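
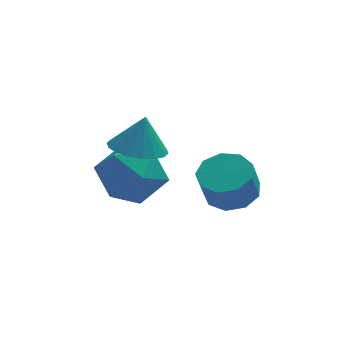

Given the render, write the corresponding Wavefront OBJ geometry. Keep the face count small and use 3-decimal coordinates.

v -0.351 2.176 -4.741
v 0.203 1.539 -3.846
v -1.983 2.341 -3.614
v -1.429 1.704 -2.719
v -1.043 2.839 -2.996
v -0.034 2.737 -3.693
v -1.746 1.143 -3.767
v -0.737 1.041 -4.464
v -0.659 0.901 -3.244
v -0.225 1.949 -2.768
v -1.555 1.931 -4.692
v -1.121 2.979 -4.216
v -0.864 0.466 -1.618
v -0.185 1.021 -1.858
v -0.596 0.654 -0.422
v -0.5 1.273 -1.827
v -0.888 1.366 -1.754
v -1.271 1.28 -1.654
v -1.573 1.032 -1.547
v -1.735 0.673 -1.454
v -1.725 0.273 -1.394
v -1.544 -0.089 -1.378
v -1.229 -0.341 -1.409
v -0.841 -0.433 -1.482
v -0.458 -0.347 -1.582
v -0.156 -0.1 -1.688
v 0.006 0.259 -1.781
v -0.004 0.659 -1.842
v 1.701 -0.785 -2.854
v 2.404 -1.262 -2.824
v 2.121 -1.613 -1.777
v 1.419 -1.135 -1.806
v 2.516 -0.731 -2.616
v 2.233 -1.082 -1.568
v 2.246 -0.225 -2.519
v 1.964 -0.576 -1.472
v 1.722 0.019 -2.579
v 1.439 -0.331 -1.531
v 1.188 -0.113 -2.767
v 0.905 -0.463 -1.72
v 0.894 -0.559 -2.996
v 0.612 -0.91 -1.949
v 0.978 -1.111 -3.158
v 0.695 -1.462 -2.111
v 1.4 -1.51 -3.178
v 1.118 -1.861 -2.131
v 1.964 -1.57 -3.046
v 1.681 -1.921 -1.999
f 1 12 6
f 1 6 2
f 1 2 8
f 1 8 11
f 1 11 12
f 2 6 10
f 6 12 5
f 12 11 3
f 11 8 7
f 8 2 9
f 4 10 5
f 4 5 3
f 4 3 7
f 4 7 9
f 4 9 10
f 5 10 6
f 3 5 12
f 7 3 11
f 9 7 8
f 10 9 2
f 14 13 16
f 14 16 15
f 16 13 17
f 16 17 15
f 17 13 18
f 17 18 15
f 18 13 19
f 18 19 15
f 19 13 20
f 19 20 15
f 20 13 21
f 20 21 15
f 21 13 22
f 21 22 15
f 22 13 23
f 22 23 15
f 23 13 24
f 23 24 15
f 24 13 25
f 24 25 15
f 25 13 26
f 25 26 15
f 26 13 27
f 26 27 15
f 27 13 28
f 27 28 15
f 28 13 14
f 28 14 15
f 30 29 33
f 30 33 31
f 31 33 34
f 31 34 32
f 33 29 35
f 33 35 34
f 34 35 36
f 34 36 32
f 35 29 37
f 35 37 36
f 36 37 38
f 36 38 32
f 37 29 39
f 37 39 38
f 38 39 40
f 38 40 32
f 39 29 41
f 39 41 40
f 40 41 42
f 40 42 32
f 41 29 43
f 41 43 42
f 42 43 44
f 42 44 32
f 43 29 45
f 43 45 44
f 44 45 46
f 44 46 32
f 45 29 47
f 45 47 46
f 46 47 48
f 46 48 32
f 47 29 30
f 47 30 48
f 48 30 31
f 48 31 32



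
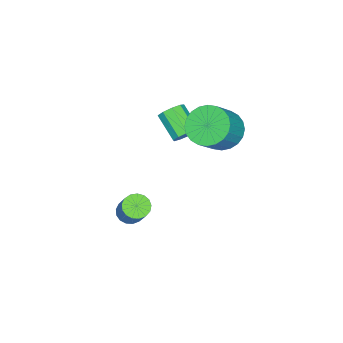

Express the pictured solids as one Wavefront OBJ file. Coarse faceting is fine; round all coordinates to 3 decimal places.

v -2.714 -1.236 1.894
v -2.433 -1.038 2.361
v -2.944 -1.985 3.072
v -3.226 -2.184 2.606
v -2.789 -0.866 2.334
v -3.3 -1.813 3.045
v -3.111 -0.867 2.102
v -3.622 -1.814 2.813
v -3.247 -1.041 1.772
v -3.758 -1.988 2.483
v -3.134 -1.307 1.5
v -3.645 -2.254 2.211
v -2.824 -1.539 1.412
v -3.336 -2.486 2.123
v -2.464 -1.63 1.55
v -2.975 -2.577 2.261
v -2.22 -1.537 1.849
v -2.732 -2.484 2.56
v -2.208 -1.303 2.17
v -2.719 -2.25 2.881
v -3.381 -0.04 2.189
v -2.795 -0.428 1.58
v -1.772 -0.549 2.643
v -2.359 -0.16 3.251
v -2.714 -0.077 1.542
v -1.691 -0.197 2.605
v -2.734 0.281 1.602
v -1.712 0.16 2.665
v -2.853 0.589 1.752
v -1.831 0.469 2.815
v -3.053 0.802 1.968
v -2.03 0.681 3.031
v -3.302 0.886 2.217
v -2.28 0.766 3.28
v -3.564 0.83 2.463
v -2.541 0.709 3.526
v -3.797 0.641 2.666
v -2.775 0.521 3.729
v -3.968 0.349 2.797
v -2.945 0.228 3.86
v -4.049 -0.003 2.835
v -3.026 -0.123 3.898
v -4.028 -0.36 2.775
v -3.006 -0.481 3.838
v -3.909 -0.669 2.625
v -2.887 -0.789 3.688
v -3.71 -0.881 2.409
v -2.687 -1.002 3.472
v -3.46 -0.966 2.16
v -2.438 -1.086 3.223
v -3.199 -0.909 1.914
v -2.176 -1.03 2.977
v -2.965 -0.721 1.711
v -1.943 -0.841 2.774
v -0.951 -2.76 -2.162
v -0.619 -2.458 -2.513
v 0.284 -1.658 -0.968
v -0.049 -1.96 -0.618
v -0.834 -2.296 -2.471
v 0.069 -1.496 -0.927
v -1.077 -2.24 -2.359
v -0.174 -1.44 -0.814
v -1.29 -2.303 -2.201
v -0.387 -1.503 -0.656
v -1.426 -2.471 -2.035
v -0.523 -1.671 -0.49
v -1.453 -2.705 -1.897
v -0.55 -1.905 -0.353
v -1.365 -2.952 -1.821
v -0.462 -2.152 -0.276
v -1.183 -3.155 -1.823
v -0.28 -2.355 -0.278
v -0.947 -3.267 -1.902
v -0.044 -2.467 -0.357
v -0.713 -3.263 -2.041
v 0.19 -2.463 -0.497
v -0.533 -3.144 -2.208
v 0.37 -2.344 -0.663
v -0.449 -2.937 -2.365
v 0.454 -2.137 -0.82
v -0.48 -2.689 -2.475
v 0.423 -1.889 -0.93
f 2 1 5
f 2 5 3
f 3 5 6
f 3 6 4
f 5 1 7
f 5 7 6
f 6 7 8
f 6 8 4
f 7 1 9
f 7 9 8
f 8 9 10
f 8 10 4
f 9 1 11
f 9 11 10
f 10 11 12
f 10 12 4
f 11 1 13
f 11 13 12
f 12 13 14
f 12 14 4
f 13 1 15
f 13 15 14
f 14 15 16
f 14 16 4
f 15 1 17
f 15 17 16
f 16 17 18
f 16 18 4
f 17 1 19
f 17 19 18
f 18 19 20
f 18 20 4
f 19 1 2
f 19 2 20
f 20 2 3
f 20 3 4
f 22 21 25
f 22 25 23
f 23 25 26
f 23 26 24
f 25 21 27
f 25 27 26
f 26 27 28
f 26 28 24
f 27 21 29
f 27 29 28
f 28 29 30
f 28 30 24
f 29 21 31
f 29 31 30
f 30 31 32
f 30 32 24
f 31 21 33
f 31 33 32
f 32 33 34
f 32 34 24
f 33 21 35
f 33 35 34
f 34 35 36
f 34 36 24
f 35 21 37
f 35 37 36
f 36 37 38
f 36 38 24
f 37 21 39
f 37 39 38
f 38 39 40
f 38 40 24
f 39 21 41
f 39 41 40
f 40 41 42
f 40 42 24
f 41 21 43
f 41 43 42
f 42 43 44
f 42 44 24
f 43 21 45
f 43 45 44
f 44 45 46
f 44 46 24
f 45 21 47
f 45 47 46
f 46 47 48
f 46 48 24
f 47 21 49
f 47 49 48
f 48 49 50
f 48 50 24
f 49 21 51
f 49 51 50
f 50 51 52
f 50 52 24
f 51 21 53
f 51 53 52
f 52 53 54
f 52 54 24
f 53 21 22
f 53 22 54
f 54 22 23
f 54 23 24
f 56 55 59
f 56 59 57
f 57 59 60
f 57 60 58
f 59 55 61
f 59 61 60
f 60 61 62
f 60 62 58
f 61 55 63
f 61 63 62
f 62 63 64
f 62 64 58
f 63 55 65
f 63 65 64
f 64 65 66
f 64 66 58
f 65 55 67
f 65 67 66
f 66 67 68
f 66 68 58
f 67 55 69
f 67 69 68
f 68 69 70
f 68 70 58
f 69 55 71
f 69 71 70
f 70 71 72
f 70 72 58
f 71 55 73
f 71 73 72
f 72 73 74
f 72 74 58
f 73 55 75
f 73 75 74
f 74 75 76
f 74 76 58
f 75 55 77
f 75 77 76
f 76 77 78
f 76 78 58
f 77 55 79
f 77 79 78
f 78 79 80
f 78 80 58
f 79 55 81
f 79 81 80
f 80 81 82
f 80 82 58
f 81 55 56
f 81 56 82
f 82 56 57
f 82 57 58



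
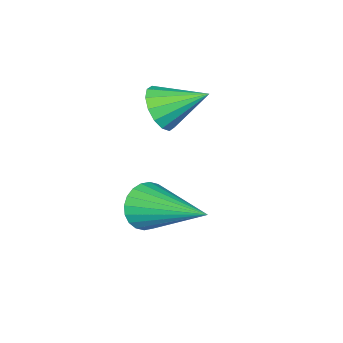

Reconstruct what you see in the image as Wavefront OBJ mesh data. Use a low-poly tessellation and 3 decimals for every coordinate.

v 3.858 -2.8 -3.539
v 4.178 -2.57 -4.117
v 3.882 -0.78 -2.721
v 3.915 -2.54 -4.186
v 3.644 -2.549 -4.156
v 3.405 -2.596 -4.032
v 3.235 -2.674 -3.832
v 3.161 -2.772 -3.589
v 3.192 -2.874 -3.337
v 3.324 -2.965 -3.116
v 3.538 -3.031 -2.96
v 3.801 -3.061 -2.892
v 4.072 -3.052 -2.922
v 4.311 -3.005 -3.046
v 4.481 -2.927 -3.245
v 4.556 -2.829 -3.488
v 4.525 -2.727 -3.74
v 4.392 -2.636 -3.961
v 1.929 -4.287 -1.718
v 2.535 -4.109 -1.372
v 1.251 -3.293 -1.042
v 2.535 -3.899 -1.68
v 2.372 -3.793 -1.998
v 2.091 -3.819 -2.242
v 1.767 -3.971 -2.345
v 1.486 -4.207 -2.28
v 1.323 -4.464 -2.065
v 1.323 -4.674 -1.757
v 1.486 -4.78 -1.439
v 1.767 -4.754 -1.195
v 2.091 -4.603 -1.092
v 2.372 -4.367 -1.157
f 2 1 4
f 2 4 3
f 4 1 5
f 4 5 3
f 5 1 6
f 5 6 3
f 6 1 7
f 6 7 3
f 7 1 8
f 7 8 3
f 8 1 9
f 8 9 3
f 9 1 10
f 9 10 3
f 10 1 11
f 10 11 3
f 11 1 12
f 11 12 3
f 12 1 13
f 12 13 3
f 13 1 14
f 13 14 3
f 14 1 15
f 14 15 3
f 15 1 16
f 15 16 3
f 16 1 17
f 16 17 3
f 17 1 18
f 17 18 3
f 18 1 2
f 18 2 3
f 20 19 22
f 20 22 21
f 22 19 23
f 22 23 21
f 23 19 24
f 23 24 21
f 24 19 25
f 24 25 21
f 25 19 26
f 25 26 21
f 26 19 27
f 26 27 21
f 27 19 28
f 27 28 21
f 28 19 29
f 28 29 21
f 29 19 30
f 29 30 21
f 30 19 31
f 30 31 21
f 31 19 32
f 31 32 21
f 32 19 20
f 32 20 21



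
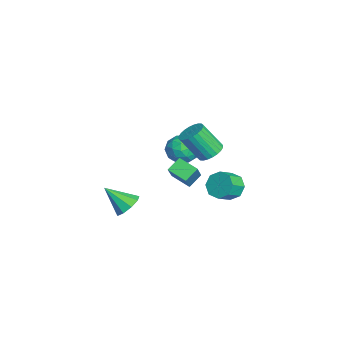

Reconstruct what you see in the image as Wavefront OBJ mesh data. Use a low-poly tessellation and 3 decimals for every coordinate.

v -3.845 2.017 -0.129
v -2.887 1.611 -0.167
v -4.393 0.649 0.687
v -3.435 0.243 0.649
v -3.626 1.073 1.248
v -3.287 1.918 0.744
v -3.993 0.342 -0.224
v -3.654 1.187 -0.728
v -2.979 0.576 -0.225
v -2.752 1.027 0.685
v -4.528 1.233 -0.165
v -4.301 1.684 0.745
v -3.318 1.934 -0.22
v -3.962 0.326 0.74
v -4.074 0.814 1.092
v -3.511 0.575 1.07
v -3.553 2.115 0.316
v -2.99 1.876 0.294
v -3.424 1.56 1.125
v -4.29 0.384 0.226
v -3.727 0.145 0.204
v -3.769 1.685 -0.55
v -3.206 1.446 -0.572
v -3.856 0.7 -0.605
v -2.809 1.087 -0.276
v -3.131 0.283 0.204
v -3.459 0.341 -0.31
v -3.26 0.838 -0.606
v -2.675 1.352 0.259
v -2.997 0.548 0.738
v -3.109 1.036 1.09
v -2.91 1.533 0.794
v -2.729 0.744 0.224
v -4.283 1.712 -0.218
v -4.605 0.908 0.261
v -4.37 0.727 -0.274
v -4.171 1.224 -0.57
v -4.149 1.977 0.316
v -4.471 1.173 0.796
v -4.02 1.422 1.126
v -3.821 1.919 0.83
v -4.551 1.516 0.296
v 0.61 2.477 2.808
v 1.258 2.062 2.589
v 1.098 1.008 4.113
v 0.45 1.423 4.332
v 1.387 2.289 2.76
v 1.226 1.235 4.284
v 1.397 2.545 2.938
v 1.236 1.492 4.462
v 1.287 2.791 3.096
v 1.127 1.737 4.621
v 1.075 2.989 3.211
v 0.914 1.935 4.735
v 0.791 3.109 3.264
v 0.631 2.055 4.788
v 0.48 3.133 3.247
v 0.32 2.079 4.772
v 0.189 3.056 3.164
v 0.029 2.003 4.688
v -0.038 2.892 3.027
v -0.198 1.838 4.551
v -0.166 2.665 2.856
v -0.327 1.611 4.38
v -0.176 2.408 2.678
v -0.337 1.355 4.202
v -0.067 2.163 2.519
v -0.227 1.109 4.044
v 0.146 1.965 2.405
v -0.015 0.911 3.929
v 0.429 1.845 2.352
v 0.269 0.791 3.876
v 0.74 1.821 2.368
v 0.58 0.767 3.893
v 1.031 1.897 2.452
v 0.871 0.844 3.976
v -2.649 -1.959 -3.744
v -1.764 -2.208 -3.719
v -3.051 -3.261 -2.476
v -1.873 -1.759 -3.292
v -2.346 -1.403 -3.076
v -2.96 -1.308 -3.173
v -3.429 -1.517 -3.537
v -3.533 -1.934 -3.997
v -3.224 -2.362 -4.339
v -2.645 -2.602 -4.402
v -2.069 -2.541 -4.157
v 0.677 1.354 0.104
v 0.006 0.422 0.545
v 0.174 1.992 0.686
v -0.497 1.06 1.128
v 1.917 1.1 1.452
v 1.246 0.168 1.894
v 1.414 1.738 2.035
v 0.743 0.806 2.476
v -4.296 3.935 -3.396
v -3.543 4.407 -3.701
v -2.83 3.676 -3.07
v -3.584 3.205 -2.764
v -3.807 4.677 -3.089
v -3.095 3.947 -2.458
v -4.358 4.513 -2.657
v -3.646 3.783 -2.026
v -4.873 4.01 -2.657
v -4.16 3.28 -2.026
v -5.05 3.464 -3.09
v -4.337 2.733 -2.459
v -4.785 3.193 -3.702
v -4.073 2.463 -3.071
v -4.234 3.357 -4.134
v -3.522 2.627 -3.503
v -3.72 3.86 -4.134
v -3.007 3.13 -3.503
f 1 38 17
f 38 12 41
f 17 41 6
f 38 41 17
f 1 17 13
f 17 6 18
f 13 18 2
f 17 18 13
f 1 13 22
f 13 2 23
f 22 23 8
f 13 23 22
f 1 22 34
f 22 8 37
f 34 37 11
f 22 37 34
f 1 34 38
f 34 11 42
f 38 42 12
f 34 42 38
f 2 18 29
f 18 6 32
f 29 32 10
f 18 32 29
f 6 41 19
f 41 12 40
f 19 40 5
f 41 40 19
f 12 42 39
f 42 11 35
f 39 35 3
f 42 35 39
f 11 37 36
f 37 8 24
f 36 24 7
f 37 24 36
f 8 23 28
f 23 2 25
f 28 25 9
f 23 25 28
f 4 30 16
f 30 10 31
f 16 31 5
f 30 31 16
f 4 16 14
f 16 5 15
f 14 15 3
f 16 15 14
f 4 14 21
f 14 3 20
f 21 20 7
f 14 20 21
f 4 21 26
f 21 7 27
f 26 27 9
f 21 27 26
f 4 26 30
f 26 9 33
f 30 33 10
f 26 33 30
f 5 31 19
f 31 10 32
f 19 32 6
f 31 32 19
f 3 15 39
f 15 5 40
f 39 40 12
f 15 40 39
f 7 20 36
f 20 3 35
f 36 35 11
f 20 35 36
f 9 27 28
f 27 7 24
f 28 24 8
f 27 24 28
f 10 33 29
f 33 9 25
f 29 25 2
f 33 25 29
f 44 43 47
f 44 47 45
f 45 47 48
f 45 48 46
f 47 43 49
f 47 49 48
f 48 49 50
f 48 50 46
f 49 43 51
f 49 51 50
f 50 51 52
f 50 52 46
f 51 43 53
f 51 53 52
f 52 53 54
f 52 54 46
f 53 43 55
f 53 55 54
f 54 55 56
f 54 56 46
f 55 43 57
f 55 57 56
f 56 57 58
f 56 58 46
f 57 43 59
f 57 59 58
f 58 59 60
f 58 60 46
f 59 43 61
f 59 61 60
f 60 61 62
f 60 62 46
f 61 43 63
f 61 63 62
f 62 63 64
f 62 64 46
f 63 43 65
f 63 65 64
f 64 65 66
f 64 66 46
f 65 43 67
f 65 67 66
f 66 67 68
f 66 68 46
f 67 43 69
f 67 69 68
f 68 69 70
f 68 70 46
f 69 43 71
f 69 71 70
f 70 71 72
f 70 72 46
f 71 43 73
f 71 73 72
f 72 73 74
f 72 74 46
f 73 43 75
f 73 75 74
f 74 75 76
f 74 76 46
f 75 43 44
f 75 44 76
f 76 44 45
f 76 45 46
f 78 77 80
f 78 80 79
f 80 77 81
f 80 81 79
f 81 77 82
f 81 82 79
f 82 77 83
f 82 83 79
f 83 77 84
f 83 84 79
f 84 77 85
f 84 85 79
f 85 77 86
f 85 86 79
f 86 77 87
f 86 87 79
f 87 77 78
f 87 78 79
f 89 91 88
f 92 89 88
f 88 91 90
f 90 92 88
f 89 95 91
f 93 89 92
f 93 95 89
f 91 95 90
f 94 92 90
f 90 95 94
f 94 93 92
f 95 93 94
f 97 96 100
f 97 100 98
f 98 100 101
f 98 101 99
f 100 96 102
f 100 102 101
f 101 102 103
f 101 103 99
f 102 96 104
f 102 104 103
f 103 104 105
f 103 105 99
f 104 96 106
f 104 106 105
f 105 106 107
f 105 107 99
f 106 96 108
f 106 108 107
f 107 108 109
f 107 109 99
f 108 96 110
f 108 110 109
f 109 110 111
f 109 111 99
f 110 96 112
f 110 112 111
f 111 112 113
f 111 113 99
f 112 96 97
f 112 97 113
f 113 97 98
f 113 98 99



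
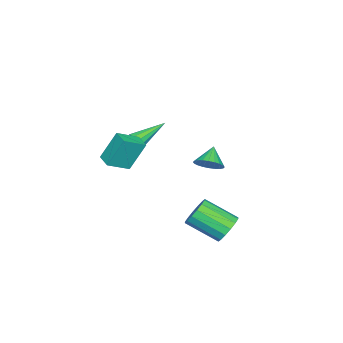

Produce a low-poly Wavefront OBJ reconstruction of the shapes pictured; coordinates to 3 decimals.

v 3.226 4.855 -1.728
v 3.904 5.27 -1.172
v 4.131 3.399 -0.055
v 3.454 2.985 -0.612
v 3.47 5.358 -0.935
v 3.697 3.488 0.181
v 2.971 5.312 -0.911
v 3.198 3.441 0.205
v 2.54 5.143 -1.106
v 2.767 3.273 0.01
v 2.293 4.897 -1.468
v 2.52 3.027 -0.351
v 2.296 4.64 -1.899
v 2.523 2.77 -0.783
v 2.549 4.441 -2.285
v 2.776 2.57 -1.168
v 2.983 4.352 -2.521
v 3.21 2.482 -1.405
v 3.482 4.399 -2.545
v 3.709 2.528 -1.429
v 3.913 4.567 -2.35
v 4.14 2.697 -1.234
v 4.16 4.813 -1.989
v 4.387 2.943 -0.872
v 4.157 5.07 -1.557
v 4.384 3.2 -0.441
v -1.289 -2.744 1.044
v -0.924 -2.772 1.569
v -2.711 -1.556 2.096
v -0.814 -2.455 1.36
v -0.885 -2.248 1.031
v -1.11 -2.231 0.706
v -1.404 -2.409 0.511
v -1.654 -2.716 0.519
v -1.765 -3.033 0.728
v -1.694 -3.24 1.058
v -1.468 -3.257 1.382
v -1.174 -3.078 1.578
v 3.816 3.928 3.455
v 4.245 4.438 3.982
v 2.884 3.812 4.325
v 4.062 4.657 3.815
v 3.841 4.766 3.592
v 3.616 4.747 3.349
v 3.421 4.603 3.122
v 3.287 4.357 2.946
v 3.233 4.045 2.847
v 3.268 3.715 2.841
v 3.386 3.418 2.928
v 3.57 3.198 3.095
v 3.791 3.089 3.317
v 4.016 3.108 3.56
v 4.21 3.252 3.787
v 4.344 3.499 3.964
v 4.398 3.811 4.063
v 4.363 4.14 4.069
v 0.938 -3.928 0.637
v 0.379 -3.146 2.482
v -0.161 -3.069 -0.06
v -0.721 -2.287 1.784
v 1.621 -3.153 0.516
v 1.061 -2.371 2.36
v 0.521 -2.294 -0.182
v -0.038 -1.512 1.663
f 2 1 5
f 2 5 3
f 3 5 6
f 3 6 4
f 5 1 7
f 5 7 6
f 6 7 8
f 6 8 4
f 7 1 9
f 7 9 8
f 8 9 10
f 8 10 4
f 9 1 11
f 9 11 10
f 10 11 12
f 10 12 4
f 11 1 13
f 11 13 12
f 12 13 14
f 12 14 4
f 13 1 15
f 13 15 14
f 14 15 16
f 14 16 4
f 15 1 17
f 15 17 16
f 16 17 18
f 16 18 4
f 17 1 19
f 17 19 18
f 18 19 20
f 18 20 4
f 19 1 21
f 19 21 20
f 20 21 22
f 20 22 4
f 21 1 23
f 21 23 22
f 22 23 24
f 22 24 4
f 23 1 25
f 23 25 24
f 24 25 26
f 24 26 4
f 25 1 2
f 25 2 26
f 26 2 3
f 26 3 4
f 28 27 30
f 28 30 29
f 30 27 31
f 30 31 29
f 31 27 32
f 31 32 29
f 32 27 33
f 32 33 29
f 33 27 34
f 33 34 29
f 34 27 35
f 34 35 29
f 35 27 36
f 35 36 29
f 36 27 37
f 36 37 29
f 37 27 38
f 37 38 29
f 38 27 28
f 38 28 29
f 40 39 42
f 40 42 41
f 42 39 43
f 42 43 41
f 43 39 44
f 43 44 41
f 44 39 45
f 44 45 41
f 45 39 46
f 45 46 41
f 46 39 47
f 46 47 41
f 47 39 48
f 47 48 41
f 48 39 49
f 48 49 41
f 49 39 50
f 49 50 41
f 50 39 51
f 50 51 41
f 51 39 52
f 51 52 41
f 52 39 53
f 52 53 41
f 53 39 54
f 53 54 41
f 54 39 55
f 54 55 41
f 55 39 56
f 55 56 41
f 56 39 40
f 56 40 41
f 58 60 57
f 61 58 57
f 57 60 59
f 59 61 57
f 58 64 60
f 62 58 61
f 62 64 58
f 60 64 59
f 63 61 59
f 59 64 63
f 63 62 61
f 64 62 63



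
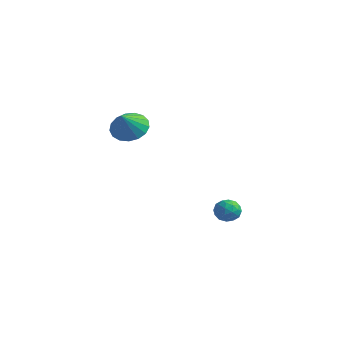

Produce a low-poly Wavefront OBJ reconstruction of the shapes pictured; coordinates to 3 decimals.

v 1.368 1.96 -2.086
v 1.933 2.38 -2.061
v 1.767 1.48 -3.039
v 2.332 1.9 -3.014
v 2.249 1.392 -2.533
v 2.002 1.689 -1.944
v 1.698 2.171 -3.156
v 1.451 2.468 -2.567
v 2.137 2.511 -2.722
v 2.477 2.029 -2.337
v 1.223 1.831 -2.763
v 1.563 1.349 -2.378
v 1.615 2.212 -1.989
v 2.085 1.648 -3.111
v 2.036 1.349 -2.828
v 2.368 1.596 -2.813
v 1.656 1.806 -1.921
v 1.988 2.053 -1.906
v 2.174 1.472 -2.184
v 1.712 1.807 -3.194
v 2.044 2.054 -3.179
v 1.332 2.264 -2.287
v 1.664 2.511 -2.272
v 1.526 2.388 -2.916
v 2.067 2.536 -2.363
v 2.302 2.254 -2.924
v 1.929 2.413 -3.007
v 1.784 2.587 -2.661
v 2.268 2.253 -2.137
v 2.502 1.97 -2.698
v 2.453 1.672 -2.415
v 2.308 1.846 -2.068
v 2.387 2.329 -2.526
v 1.198 1.89 -2.402
v 1.432 1.607 -2.963
v 1.392 2.014 -3.032
v 1.247 2.188 -2.685
v 1.398 1.606 -2.176
v 1.633 1.324 -2.737
v 1.916 1.273 -2.439
v 1.771 1.447 -2.093
v 1.313 1.531 -2.574
v 0.504 -2.822 3.457
v 1.277 -2.949 2.956
v 0.996 -3.718 4.443
v 1.377 -2.605 3.22
v 1.276 -2.31 3.538
v 0.999 -2.132 3.837
v 0.608 -2.113 4.05
v 0.194 -2.256 4.126
v -0.15 -2.529 4.05
v -0.343 -2.869 3.837
v -0.343 -3.198 3.538
v -0.148 -3.441 3.22
v 0.196 -3.543 2.956
v 0.61 -3.479 2.807
v 1.001 -3.265 2.807
f 1 38 17
f 38 12 41
f 17 41 6
f 38 41 17
f 1 17 13
f 17 6 18
f 13 18 2
f 17 18 13
f 1 13 22
f 13 2 23
f 22 23 8
f 13 23 22
f 1 22 34
f 22 8 37
f 34 37 11
f 22 37 34
f 1 34 38
f 34 11 42
f 38 42 12
f 34 42 38
f 2 18 29
f 18 6 32
f 29 32 10
f 18 32 29
f 6 41 19
f 41 12 40
f 19 40 5
f 41 40 19
f 12 42 39
f 42 11 35
f 39 35 3
f 42 35 39
f 11 37 36
f 37 8 24
f 36 24 7
f 37 24 36
f 8 23 28
f 23 2 25
f 28 25 9
f 23 25 28
f 4 30 16
f 30 10 31
f 16 31 5
f 30 31 16
f 4 16 14
f 16 5 15
f 14 15 3
f 16 15 14
f 4 14 21
f 14 3 20
f 21 20 7
f 14 20 21
f 4 21 26
f 21 7 27
f 26 27 9
f 21 27 26
f 4 26 30
f 26 9 33
f 30 33 10
f 26 33 30
f 5 31 19
f 31 10 32
f 19 32 6
f 31 32 19
f 3 15 39
f 15 5 40
f 39 40 12
f 15 40 39
f 7 20 36
f 20 3 35
f 36 35 11
f 20 35 36
f 9 27 28
f 27 7 24
f 28 24 8
f 27 24 28
f 10 33 29
f 33 9 25
f 29 25 2
f 33 25 29
f 44 43 46
f 44 46 45
f 46 43 47
f 46 47 45
f 47 43 48
f 47 48 45
f 48 43 49
f 48 49 45
f 49 43 50
f 49 50 45
f 50 43 51
f 50 51 45
f 51 43 52
f 51 52 45
f 52 43 53
f 52 53 45
f 53 43 54
f 53 54 45
f 54 43 55
f 54 55 45
f 55 43 56
f 55 56 45
f 56 43 57
f 56 57 45
f 57 43 44
f 57 44 45



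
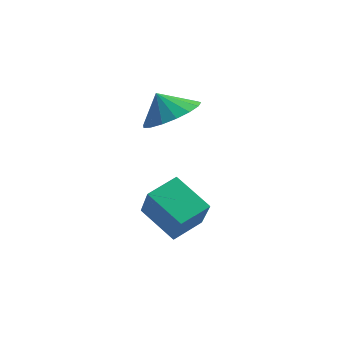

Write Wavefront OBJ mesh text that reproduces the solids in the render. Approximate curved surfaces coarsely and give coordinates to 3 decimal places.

v -2.558 -1.928 0.414
v -2.025 -1.207 0.9
v -2.942 -2.232 1.286
v -2.447 -0.987 0.791
v -2.895 -0.982 0.595
v -3.265 -1.195 0.358
v -3.473 -1.575 0.134
v -3.471 -2.036 -0.026
v -3.261 -2.473 -0.086
v -2.889 -2.784 -0.03
v -2.441 -2.9 0.127
v -2.02 -2.792 0.35
v -1.723 -2.487 0.587
v -1.616 -2.054 0.785
v -1.725 -1.592 0.898
v -1.643 -3.987 -2.813
v -0.512 -4.709 -1.599
v -1.504 -2.98 -2.344
v -0.373 -3.701 -1.129
v -0.487 -3.719 -3.731
v 0.644 -4.44 -2.516
v -0.348 -2.711 -3.261
v 0.783 -3.433 -2.047
f 2 1 4
f 2 4 3
f 4 1 5
f 4 5 3
f 5 1 6
f 5 6 3
f 6 1 7
f 6 7 3
f 7 1 8
f 7 8 3
f 8 1 9
f 8 9 3
f 9 1 10
f 9 10 3
f 10 1 11
f 10 11 3
f 11 1 12
f 11 12 3
f 12 1 13
f 12 13 3
f 13 1 14
f 13 14 3
f 14 1 15
f 14 15 3
f 15 1 2
f 15 2 3
f 17 19 16
f 20 17 16
f 16 19 18
f 18 20 16
f 17 23 19
f 21 17 20
f 21 23 17
f 19 23 18
f 22 20 18
f 18 23 22
f 22 21 20
f 23 21 22



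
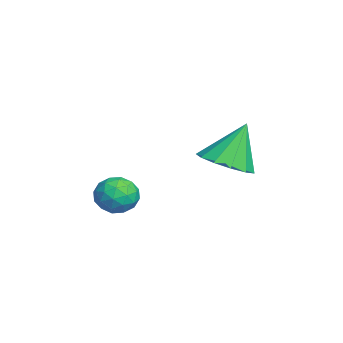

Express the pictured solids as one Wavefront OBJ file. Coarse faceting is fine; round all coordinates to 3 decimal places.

v 1.295 -2.42 0.925
v 1.775 -2.891 0.917
v 0.545 -3.189 1.103
v 1.025 -3.66 1.095
v 0.995 -3.219 1.602
v 1.459 -2.743 1.492
v 0.861 -3.337 0.528
v 1.325 -2.861 0.418
v 1.508 -3.457 0.672
v 1.59 -3.384 1.335
v 0.73 -2.696 0.685
v 0.812 -2.623 1.348
v 1.601 -2.588 0.906
v 0.719 -3.492 1.114
v 0.701 -3.233 1.413
v 0.984 -3.509 1.408
v 1.415 -2.501 1.244
v 1.697 -2.778 1.239
v 1.239 -2.971 1.641
v 0.623 -3.302 0.781
v 0.905 -3.579 0.776
v 1.336 -2.571 0.612
v 1.619 -2.847 0.607
v 1.081 -3.109 0.379
v 1.726 -3.198 0.756
v 1.285 -3.65 0.861
v 1.189 -3.46 0.528
v 1.461 -3.18 0.463
v 1.775 -3.155 1.147
v 1.334 -3.607 1.251
v 1.316 -3.347 1.549
v 1.588 -3.068 1.485
v 1.617 -3.488 1.002
v 0.986 -2.473 0.769
v 0.545 -2.925 0.873
v 0.732 -3.012 0.535
v 1.004 -2.733 0.471
v 1.035 -2.43 1.159
v 0.594 -2.882 1.264
v 0.859 -2.9 1.557
v 1.131 -2.62 1.492
v 0.703 -2.592 1.018
v -1.634 0.192 0.919
v -0.865 0.695 0.874
v -1.966 0.828 2.361
v -1.24 0.982 0.661
v -1.741 1.019 0.53
v -2.207 0.793 0.523
v -2.492 0.376 0.641
v -2.504 -0.099 0.848
v -2.241 -0.482 1.077
v -1.784 -0.651 1.256
v -1.281 -0.552 1.329
v -0.889 -0.217 1.271
v -0.734 0.248 1.101
f 1 38 17
f 38 12 41
f 17 41 6
f 38 41 17
f 1 17 13
f 17 6 18
f 13 18 2
f 17 18 13
f 1 13 22
f 13 2 23
f 22 23 8
f 13 23 22
f 1 22 34
f 22 8 37
f 34 37 11
f 22 37 34
f 1 34 38
f 34 11 42
f 38 42 12
f 34 42 38
f 2 18 29
f 18 6 32
f 29 32 10
f 18 32 29
f 6 41 19
f 41 12 40
f 19 40 5
f 41 40 19
f 12 42 39
f 42 11 35
f 39 35 3
f 42 35 39
f 11 37 36
f 37 8 24
f 36 24 7
f 37 24 36
f 8 23 28
f 23 2 25
f 28 25 9
f 23 25 28
f 4 30 16
f 30 10 31
f 16 31 5
f 30 31 16
f 4 16 14
f 16 5 15
f 14 15 3
f 16 15 14
f 4 14 21
f 14 3 20
f 21 20 7
f 14 20 21
f 4 21 26
f 21 7 27
f 26 27 9
f 21 27 26
f 4 26 30
f 26 9 33
f 30 33 10
f 26 33 30
f 5 31 19
f 31 10 32
f 19 32 6
f 31 32 19
f 3 15 39
f 15 5 40
f 39 40 12
f 15 40 39
f 7 20 36
f 20 3 35
f 36 35 11
f 20 35 36
f 9 27 28
f 27 7 24
f 28 24 8
f 27 24 28
f 10 33 29
f 33 9 25
f 29 25 2
f 33 25 29
f 44 43 46
f 44 46 45
f 46 43 47
f 46 47 45
f 47 43 48
f 47 48 45
f 48 43 49
f 48 49 45
f 49 43 50
f 49 50 45
f 50 43 51
f 50 51 45
f 51 43 52
f 51 52 45
f 52 43 53
f 52 53 45
f 53 43 54
f 53 54 45
f 54 43 55
f 54 55 45
f 55 43 44
f 55 44 45



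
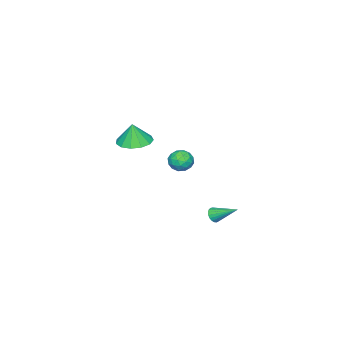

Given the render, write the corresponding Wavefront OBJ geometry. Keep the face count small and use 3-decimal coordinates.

v 3.215 1.444 2.859
v 3.744 2.257 2.835
v 3.345 1.396 4.081
v 3.224 2.413 2.896
v 2.701 2.262 2.946
v 2.341 1.851 2.968
v 2.259 1.311 2.955
v 2.48 0.813 2.912
v 2.935 0.515 2.852
v 3.478 0.513 2.794
v 3.938 0.806 2.757
v 4.169 1.301 2.752
v 4.096 1.842 2.781
v -1.49 3.187 -4.271
v -1.037 3.341 -4.447
v -1.65 4.573 -3.469
v -1.169 3.412 -4.597
v -1.356 3.445 -4.69
v -1.567 3.433 -4.711
v -1.764 3.378 -4.656
v -1.914 3.29 -4.535
v -1.991 3.184 -4.367
v -1.981 3.079 -4.184
v -1.886 2.993 -4.015
v -1.722 2.94 -3.891
v -1.519 2.929 -3.832
v -1.31 2.963 -3.849
v -1.133 3.036 -3.94
v -1.017 3.135 -4.087
v -0.983 3.243 -4.267
v -3.278 0.459 -2.255
v -2.89 -0.14 -2.564
v -3.61 -0.26 -1.276
v -3.222 -0.859 -1.585
v -2.833 -0.244 -1.31
v -2.628 0.201 -1.915
v -3.872 -0.601 -1.925
v -3.667 -0.156 -2.53
v -3.257 -0.795 -2.36
v -2.615 -0.575 -1.98
v -3.885 0.175 -1.86
v -3.243 0.395 -1.48
v -3.055 0.223 -2.495
v -3.445 -0.623 -1.345
v -3.217 -0.261 -1.183
v -2.988 -0.613 -1.365
v -2.901 0.423 -2.114
v -2.673 0.071 -2.295
v -2.639 0.01 -1.559
v -3.827 -0.471 -1.545
v -3.599 -0.823 -1.726
v -3.512 0.213 -2.475
v -3.283 -0.139 -2.657
v -3.861 -0.41 -2.281
v -3.042 -0.515 -2.557
v -3.238 -0.937 -1.982
v -3.62 -0.785 -2.181
v -3.499 -0.524 -2.537
v -2.665 -0.385 -2.334
v -2.86 -0.808 -1.758
v -2.631 -0.446 -1.597
v -2.511 -0.185 -1.952
v -2.881 -0.77 -2.214
v -3.64 0.408 -2.082
v -3.835 -0.015 -1.506
v -3.989 -0.215 -1.888
v -3.869 0.046 -2.243
v -3.262 0.537 -1.858
v -3.458 0.115 -1.283
v -3.001 0.124 -1.303
v -2.88 0.385 -1.659
v -3.619 0.37 -1.626
f 2 1 4
f 2 4 3
f 4 1 5
f 4 5 3
f 5 1 6
f 5 6 3
f 6 1 7
f 6 7 3
f 7 1 8
f 7 8 3
f 8 1 9
f 8 9 3
f 9 1 10
f 9 10 3
f 10 1 11
f 10 11 3
f 11 1 12
f 11 12 3
f 12 1 13
f 12 13 3
f 13 1 2
f 13 2 3
f 15 14 17
f 15 17 16
f 17 14 18
f 17 18 16
f 18 14 19
f 18 19 16
f 19 14 20
f 19 20 16
f 20 14 21
f 20 21 16
f 21 14 22
f 21 22 16
f 22 14 23
f 22 23 16
f 23 14 24
f 23 24 16
f 24 14 25
f 24 25 16
f 25 14 26
f 25 26 16
f 26 14 27
f 26 27 16
f 27 14 28
f 27 28 16
f 28 14 29
f 28 29 16
f 29 14 30
f 29 30 16
f 30 14 15
f 30 15 16
f 31 68 47
f 68 42 71
f 47 71 36
f 68 71 47
f 31 47 43
f 47 36 48
f 43 48 32
f 47 48 43
f 31 43 52
f 43 32 53
f 52 53 38
f 43 53 52
f 31 52 64
f 52 38 67
f 64 67 41
f 52 67 64
f 31 64 68
f 64 41 72
f 68 72 42
f 64 72 68
f 32 48 59
f 48 36 62
f 59 62 40
f 48 62 59
f 36 71 49
f 71 42 70
f 49 70 35
f 71 70 49
f 42 72 69
f 72 41 65
f 69 65 33
f 72 65 69
f 41 67 66
f 67 38 54
f 66 54 37
f 67 54 66
f 38 53 58
f 53 32 55
f 58 55 39
f 53 55 58
f 34 60 46
f 60 40 61
f 46 61 35
f 60 61 46
f 34 46 44
f 46 35 45
f 44 45 33
f 46 45 44
f 34 44 51
f 44 33 50
f 51 50 37
f 44 50 51
f 34 51 56
f 51 37 57
f 56 57 39
f 51 57 56
f 34 56 60
f 56 39 63
f 60 63 40
f 56 63 60
f 35 61 49
f 61 40 62
f 49 62 36
f 61 62 49
f 33 45 69
f 45 35 70
f 69 70 42
f 45 70 69
f 37 50 66
f 50 33 65
f 66 65 41
f 50 65 66
f 39 57 58
f 57 37 54
f 58 54 38
f 57 54 58
f 40 63 59
f 63 39 55
f 59 55 32
f 63 55 59



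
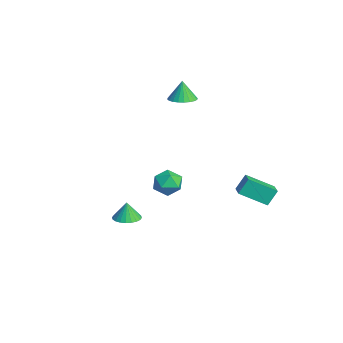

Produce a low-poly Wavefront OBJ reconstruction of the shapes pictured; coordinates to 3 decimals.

v 3.035 2.255 -0.368
v 2.901 2.852 0.547
v 3.538 3.744 -1.265
v 3.404 4.341 -0.351
v 4.016 2.079 -0.109
v 3.882 2.676 0.805
v 4.519 3.568 -1.007
v 4.385 4.165 -0.092
v 3.056 -3.826 -1.476
v 3.793 -4.094 -1.379
v 2.924 -3.794 -0.384
v 3.839 -3.79 -1.382
v 3.767 -3.491 -1.4
v 3.586 -3.243 -1.429
v 3.325 -3.084 -1.466
v 3.022 -3.038 -1.503
v 2.725 -3.112 -1.537
v 2.478 -3.294 -1.561
v 2.319 -3.558 -1.573
v 2.272 -3.863 -1.569
v 2.345 -4.162 -1.552
v 2.525 -4.41 -1.522
v 2.787 -4.569 -1.486
v 3.089 -4.615 -1.448
v 3.387 -4.541 -1.414
v 3.634 -4.358 -1.39
v -3.871 1.396 3.068
v -3.169 0.927 3.232
v -4.129 1.464 4.372
v -3.044 1.238 3.24
v -3.044 1.573 3.223
v -3.17 1.881 3.182
v -3.403 2.115 3.123
v -3.708 2.24 3.057
v -4.037 2.236 2.992
v -4.341 2.105 2.939
v -4.573 1.865 2.905
v -4.699 1.554 2.897
v -4.699 1.219 2.914
v -4.572 0.911 2.955
v -4.339 0.676 3.014
v -4.035 0.552 3.08
v -3.706 0.556 3.145
v -3.402 0.687 3.198
v -4.26 0.628 -2.922
v -3.629 1.311 -3.256
v -3.751 -0.391 -4.044
v -3.12 0.292 -4.378
v -2.972 -0.127 -3.495
v -3.287 0.503 -2.802
v -4.093 0.417 -4.498
v -4.408 1.047 -3.805
v -3.526 1.181 -4.23
v -2.833 0.845 -3.61
v -4.547 0.075 -3.69
v -3.854 -0.261 -3.07
f 2 4 1
f 5 2 1
f 1 4 3
f 3 5 1
f 2 8 4
f 6 2 5
f 6 8 2
f 4 8 3
f 7 5 3
f 3 8 7
f 7 6 5
f 8 6 7
f 10 9 12
f 10 12 11
f 12 9 13
f 12 13 11
f 13 9 14
f 13 14 11
f 14 9 15
f 14 15 11
f 15 9 16
f 15 16 11
f 16 9 17
f 16 17 11
f 17 9 18
f 17 18 11
f 18 9 19
f 18 19 11
f 19 9 20
f 19 20 11
f 20 9 21
f 20 21 11
f 21 9 22
f 21 22 11
f 22 9 23
f 22 23 11
f 23 9 24
f 23 24 11
f 24 9 25
f 24 25 11
f 25 9 26
f 25 26 11
f 26 9 10
f 26 10 11
f 28 27 30
f 28 30 29
f 30 27 31
f 30 31 29
f 31 27 32
f 31 32 29
f 32 27 33
f 32 33 29
f 33 27 34
f 33 34 29
f 34 27 35
f 34 35 29
f 35 27 36
f 35 36 29
f 36 27 37
f 36 37 29
f 37 27 38
f 37 38 29
f 38 27 39
f 38 39 29
f 39 27 40
f 39 40 29
f 40 27 41
f 40 41 29
f 41 27 42
f 41 42 29
f 42 27 43
f 42 43 29
f 43 27 44
f 43 44 29
f 44 27 28
f 44 28 29
f 45 56 50
f 45 50 46
f 45 46 52
f 45 52 55
f 45 55 56
f 46 50 54
f 50 56 49
f 56 55 47
f 55 52 51
f 52 46 53
f 48 54 49
f 48 49 47
f 48 47 51
f 48 51 53
f 48 53 54
f 49 54 50
f 47 49 56
f 51 47 55
f 53 51 52
f 54 53 46



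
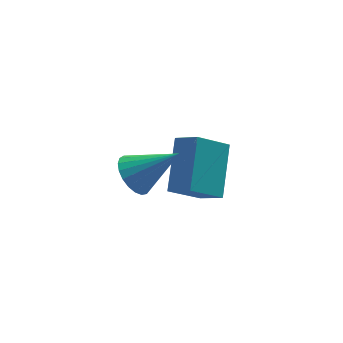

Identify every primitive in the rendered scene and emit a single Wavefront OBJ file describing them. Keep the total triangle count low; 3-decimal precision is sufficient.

v -2.386 -3.73 2.074
v -1.979 -4.046 1.475
v -1.034 -4.17 3.226
v -1.875 -3.734 1.472
v -1.859 -3.422 1.573
v -1.934 -3.163 1.76
v -2.087 -3.002 2.002
v -2.293 -2.967 2.256
v -2.514 -3.064 2.479
v -2.713 -3.275 2.631
v -2.856 -3.566 2.688
v -2.917 -3.885 2.638
v -2.887 -4.177 2.491
v -2.77 -4.392 2.271
v -2.586 -4.492 2.018
v -2.368 -4.46 1.774
v -2.154 -4.303 1.582
v -0.718 -1.919 -1.28
v -0.169 -2.636 -0.687
v 0.057 -0.35 -0.102
v 0.606 -1.067 0.491
v 0.474 -1.793 -2.231
v 1.023 -2.51 -1.638
v 1.249 -0.224 -1.053
v 1.798 -0.941 -0.46
f 2 1 4
f 2 4 3
f 4 1 5
f 4 5 3
f 5 1 6
f 5 6 3
f 6 1 7
f 6 7 3
f 7 1 8
f 7 8 3
f 8 1 9
f 8 9 3
f 9 1 10
f 9 10 3
f 10 1 11
f 10 11 3
f 11 1 12
f 11 12 3
f 12 1 13
f 12 13 3
f 13 1 14
f 13 14 3
f 14 1 15
f 14 15 3
f 15 1 16
f 15 16 3
f 16 1 17
f 16 17 3
f 17 1 2
f 17 2 3
f 19 21 18
f 22 19 18
f 18 21 20
f 20 22 18
f 19 25 21
f 23 19 22
f 23 25 19
f 21 25 20
f 24 22 20
f 20 25 24
f 24 23 22
f 25 23 24



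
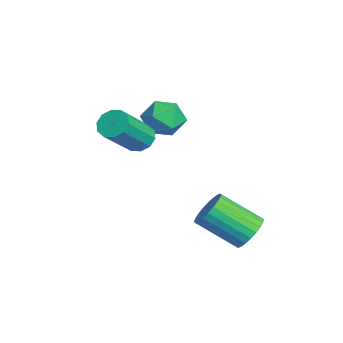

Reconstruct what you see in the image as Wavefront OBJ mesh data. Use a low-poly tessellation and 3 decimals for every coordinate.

v -1.326 -0.232 0.879
v -0.945 -0.378 0.216
v -2.375 -0.722 0.384
v -1.994 -0.868 -0.279
v -1.822 -1.269 0.365
v -1.174 -0.966 0.671
v -2.146 -0.134 -0.071
v -1.498 0.169 0.235
v -1.452 -0.317 -0.371
v -1.252 -1.019 -0.101
v -2.068 -0.081 0.701
v -1.868 -0.783 0.971
v -0.633 -1.452 0.075
v -0.389 -1.749 -0.333
v 0.457 -2.664 0.837
v 0.213 -2.368 1.245
v -0.188 -1.475 -0.265
v 0.658 -2.39 0.906
v -0.157 -1.193 -0.067
v 0.689 -2.108 1.104
v -0.308 -1.01 0.185
v 0.538 -1.925 1.356
v -0.583 -0.996 0.395
v 0.263 -1.911 1.566
v -0.877 -1.156 0.483
v -0.031 -2.071 1.653
v -1.078 -1.43 0.414
v -0.232 -2.345 1.585
v -1.109 -1.712 0.216
v -0.263 -2.627 1.387
v -0.958 -1.895 -0.036
v -0.112 -2.81 1.135
v -0.683 -1.909 -0.246
v 0.163 -2.824 0.925
v 1.908 1.528 -2.902
v 2.298 1.752 -2.406
v 1.823 0.536 -1.482
v 1.432 0.312 -1.978
v 2.075 1.878 -2.355
v 1.599 0.661 -1.432
v 1.826 1.951 -2.388
v 1.35 0.734 -1.464
v 1.589 1.959 -2.499
v 1.113 0.742 -1.575
v 1.401 1.901 -2.672
v 0.925 0.685 -1.748
v 1.29 1.787 -2.879
v 0.815 0.57 -1.955
v 1.273 1.634 -3.09
v 0.798 0.417 -2.166
v 1.353 1.464 -3.272
v 0.877 0.247 -2.348
v 1.517 1.304 -3.398
v 1.042 0.088 -2.474
v 1.741 1.179 -3.448
v 1.265 -0.038 -2.525
v 1.99 1.106 -3.416
v 1.514 -0.111 -2.492
v 2.227 1.098 -3.305
v 1.751 -0.119 -2.381
v 2.415 1.155 -3.132
v 1.939 -0.061 -2.208
v 2.525 1.27 -2.925
v 2.05 0.053 -2.001
v 2.542 1.423 -2.714
v 2.067 0.206 -1.79
v 2.463 1.593 -2.532
v 1.987 0.376 -1.608
f 1 12 6
f 1 6 2
f 1 2 8
f 1 8 11
f 1 11 12
f 2 6 10
f 6 12 5
f 12 11 3
f 11 8 7
f 8 2 9
f 4 10 5
f 4 5 3
f 4 3 7
f 4 7 9
f 4 9 10
f 5 10 6
f 3 5 12
f 7 3 11
f 9 7 8
f 10 9 2
f 14 13 17
f 14 17 15
f 15 17 18
f 15 18 16
f 17 13 19
f 17 19 18
f 18 19 20
f 18 20 16
f 19 13 21
f 19 21 20
f 20 21 22
f 20 22 16
f 21 13 23
f 21 23 22
f 22 23 24
f 22 24 16
f 23 13 25
f 23 25 24
f 24 25 26
f 24 26 16
f 25 13 27
f 25 27 26
f 26 27 28
f 26 28 16
f 27 13 29
f 27 29 28
f 28 29 30
f 28 30 16
f 29 13 31
f 29 31 30
f 30 31 32
f 30 32 16
f 31 13 33
f 31 33 32
f 32 33 34
f 32 34 16
f 33 13 14
f 33 14 34
f 34 14 15
f 34 15 16
f 36 35 39
f 36 39 37
f 37 39 40
f 37 40 38
f 39 35 41
f 39 41 40
f 40 41 42
f 40 42 38
f 41 35 43
f 41 43 42
f 42 43 44
f 42 44 38
f 43 35 45
f 43 45 44
f 44 45 46
f 44 46 38
f 45 35 47
f 45 47 46
f 46 47 48
f 46 48 38
f 47 35 49
f 47 49 48
f 48 49 50
f 48 50 38
f 49 35 51
f 49 51 50
f 50 51 52
f 50 52 38
f 51 35 53
f 51 53 52
f 52 53 54
f 52 54 38
f 53 35 55
f 53 55 54
f 54 55 56
f 54 56 38
f 55 35 57
f 55 57 56
f 56 57 58
f 56 58 38
f 57 35 59
f 57 59 58
f 58 59 60
f 58 60 38
f 59 35 61
f 59 61 60
f 60 61 62
f 60 62 38
f 61 35 63
f 61 63 62
f 62 63 64
f 62 64 38
f 63 35 65
f 63 65 64
f 64 65 66
f 64 66 38
f 65 35 67
f 65 67 66
f 66 67 68
f 66 68 38
f 67 35 36
f 67 36 68
f 68 36 37
f 68 37 38



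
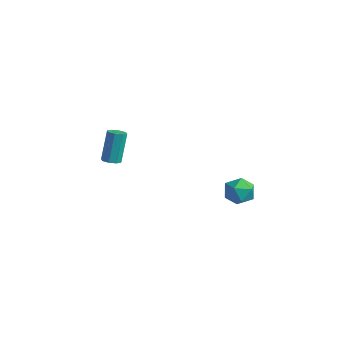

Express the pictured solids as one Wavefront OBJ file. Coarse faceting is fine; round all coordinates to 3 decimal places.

v 3.052 -0.106 -1.882
v 3.444 0.137 -1.116
v 3.176 -1.497 -1.504
v 3.568 -1.254 -0.738
v 2.701 -1.08 -0.872
v 2.625 -0.221 -1.105
v 3.995 -1.139 -1.515
v 3.919 -0.28 -1.748
v 4.027 -0.502 -0.889
v 3.227 -0.465 -0.492
v 3.393 -0.895 -2.128
v 2.593 -0.858 -1.731
v -3.584 -3.257 -1.45
v -3.273 -3.648 -1.271
v -3.525 -3.033 0.509
v -3.836 -2.643 0.33
v -3.065 -3.31 -1.358
v -3.317 -2.696 0.422
v -3.161 -2.942 -1.499
v -3.413 -2.328 0.281
v -3.504 -2.759 -1.611
v -3.756 -2.144 0.169
v -3.895 -2.867 -1.629
v -4.147 -2.252 0.151
v -4.103 -3.204 -1.542
v -4.355 -2.59 0.238
v -4.007 -3.572 -1.401
v -4.259 -2.958 0.379
v -3.664 -3.756 -1.289
v -3.916 -3.141 0.491
f 1 12 6
f 1 6 2
f 1 2 8
f 1 8 11
f 1 11 12
f 2 6 10
f 6 12 5
f 12 11 3
f 11 8 7
f 8 2 9
f 4 10 5
f 4 5 3
f 4 3 7
f 4 7 9
f 4 9 10
f 5 10 6
f 3 5 12
f 7 3 11
f 9 7 8
f 10 9 2
f 14 13 17
f 14 17 15
f 15 17 18
f 15 18 16
f 17 13 19
f 17 19 18
f 18 19 20
f 18 20 16
f 19 13 21
f 19 21 20
f 20 21 22
f 20 22 16
f 21 13 23
f 21 23 22
f 22 23 24
f 22 24 16
f 23 13 25
f 23 25 24
f 24 25 26
f 24 26 16
f 25 13 27
f 25 27 26
f 26 27 28
f 26 28 16
f 27 13 29
f 27 29 28
f 28 29 30
f 28 30 16
f 29 13 14
f 29 14 30
f 30 14 15
f 30 15 16



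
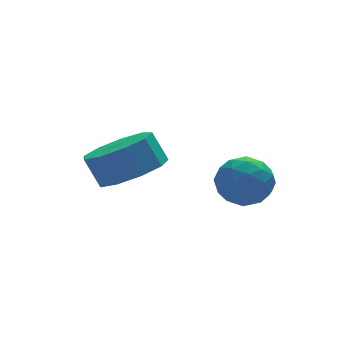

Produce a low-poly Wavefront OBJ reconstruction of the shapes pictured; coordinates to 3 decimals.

v -2.272 -0.274 -3.813
v -1.298 0.211 -3.747
v -1.594 0.679 -2.82
v -2.568 0.194 -2.887
v -1.775 0.646 -4.12
v -2.071 1.115 -3.193
v -2.484 0.651 -4.349
v -2.781 1.12 -3.422
v -3.094 0.223 -4.328
v -3.391 0.691 -3.401
v -3.319 -0.438 -4.066
v -3.616 0.031 -3.139
v -3.054 -1.022 -3.686
v -3.351 -0.554 -2.759
v -2.423 -1.256 -3.365
v -2.72 -0.788 -2.439
v -1.721 -1.031 -3.255
v -2.018 -0.563 -2.328
v -1.277 -0.452 -3.405
v -1.573 0.017 -2.479
v 0.15 -1.453 -3.496
v 0.792 -1.796 -4.032
v -0.332 -2.804 -3.208
v 0.31 -3.147 -3.744
v 0.536 -2.758 -2.959
v 0.834 -1.923 -3.138
v -0.374 -2.677 -4.102
v -0.076 -1.842 -4.281
v 0.469 -2.553 -4.407
v 1.031 -2.603 -3.7
v -0.571 -1.997 -3.54
v -0.009 -2.047 -2.833
v 0.513 -1.506 -3.789
v -0.053 -3.094 -3.451
v 0.079 -2.865 -2.99
v 0.457 -3.067 -3.304
v 0.538 -1.58 -3.264
v 0.915 -1.782 -3.579
v 0.765 -2.347 -2.948
v -0.455 -2.818 -3.661
v -0.078 -3.02 -3.976
v 0.003 -1.533 -3.936
v 0.381 -1.735 -4.25
v -0.305 -2.253 -4.292
v 0.701 -2.153 -4.324
v 0.417 -2.947 -4.155
v 0.015 -2.67 -4.366
v 0.19 -2.18 -4.471
v 1.031 -2.182 -3.909
v 0.748 -2.976 -3.74
v 0.881 -2.747 -3.279
v 1.056 -2.256 -3.384
v 0.841 -2.627 -4.129
v -0.288 -1.624 -3.5
v -0.571 -2.418 -3.331
v -0.596 -2.344 -3.856
v -0.421 -1.853 -3.961
v 0.043 -1.653 -3.085
v -0.241 -2.447 -2.916
v 0.27 -2.42 -2.769
v 0.445 -1.93 -2.874
v -0.381 -1.973 -3.111
f 2 1 5
f 2 5 3
f 3 5 6
f 3 6 4
f 5 1 7
f 5 7 6
f 6 7 8
f 6 8 4
f 7 1 9
f 7 9 8
f 8 9 10
f 8 10 4
f 9 1 11
f 9 11 10
f 10 11 12
f 10 12 4
f 11 1 13
f 11 13 12
f 12 13 14
f 12 14 4
f 13 1 15
f 13 15 14
f 14 15 16
f 14 16 4
f 15 1 17
f 15 17 16
f 16 17 18
f 16 18 4
f 17 1 19
f 17 19 18
f 18 19 20
f 18 20 4
f 19 1 2
f 19 2 20
f 20 2 3
f 20 3 4
f 21 58 37
f 58 32 61
f 37 61 26
f 58 61 37
f 21 37 33
f 37 26 38
f 33 38 22
f 37 38 33
f 21 33 42
f 33 22 43
f 42 43 28
f 33 43 42
f 21 42 54
f 42 28 57
f 54 57 31
f 42 57 54
f 21 54 58
f 54 31 62
f 58 62 32
f 54 62 58
f 22 38 49
f 38 26 52
f 49 52 30
f 38 52 49
f 26 61 39
f 61 32 60
f 39 60 25
f 61 60 39
f 32 62 59
f 62 31 55
f 59 55 23
f 62 55 59
f 31 57 56
f 57 28 44
f 56 44 27
f 57 44 56
f 28 43 48
f 43 22 45
f 48 45 29
f 43 45 48
f 24 50 36
f 50 30 51
f 36 51 25
f 50 51 36
f 24 36 34
f 36 25 35
f 34 35 23
f 36 35 34
f 24 34 41
f 34 23 40
f 41 40 27
f 34 40 41
f 24 41 46
f 41 27 47
f 46 47 29
f 41 47 46
f 24 46 50
f 46 29 53
f 50 53 30
f 46 53 50
f 25 51 39
f 51 30 52
f 39 52 26
f 51 52 39
f 23 35 59
f 35 25 60
f 59 60 32
f 35 60 59
f 27 40 56
f 40 23 55
f 56 55 31
f 40 55 56
f 29 47 48
f 47 27 44
f 48 44 28
f 47 44 48
f 30 53 49
f 53 29 45
f 49 45 22
f 53 45 49



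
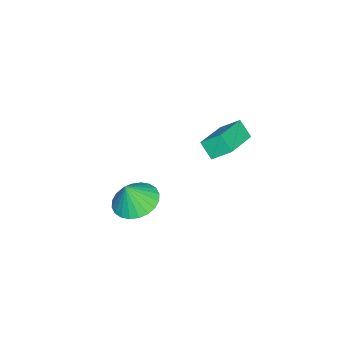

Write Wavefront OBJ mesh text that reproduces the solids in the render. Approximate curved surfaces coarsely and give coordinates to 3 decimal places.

v -2.151 2.534 3.287
v -2.262 3.318 3.897
v -1.892 3.086 2.625
v -2.003 3.87 3.235
v -0.277 2.35 3.865
v -0.388 3.134 4.475
v -0.018 2.902 3.203
v -0.129 3.686 3.813
v -1.321 -0.813 -1.874
v -0.57 -1.435 -2.263
v -0.939 -1.107 -0.666
v -0.372 -1.077 -2.238
v -0.319 -0.679 -2.158
v -0.418 -0.301 -2.034
v -0.655 -0.001 -1.886
v -0.993 0.175 -1.736
v -1.381 0.201 -1.607
v -1.76 0.073 -1.519
v -2.072 -0.19 -1.484
v -2.27 -0.548 -1.509
v -2.323 -0.947 -1.589
v -2.224 -1.324 -1.713
v -1.987 -1.624 -1.861
v -1.649 -1.801 -2.011
v -1.261 -1.827 -2.14
v -0.882 -1.698 -2.229
f 2 4 1
f 5 2 1
f 1 4 3
f 3 5 1
f 2 8 4
f 6 2 5
f 6 8 2
f 4 8 3
f 7 5 3
f 3 8 7
f 7 6 5
f 8 6 7
f 10 9 12
f 10 12 11
f 12 9 13
f 12 13 11
f 13 9 14
f 13 14 11
f 14 9 15
f 14 15 11
f 15 9 16
f 15 16 11
f 16 9 17
f 16 17 11
f 17 9 18
f 17 18 11
f 18 9 19
f 18 19 11
f 19 9 20
f 19 20 11
f 20 9 21
f 20 21 11
f 21 9 22
f 21 22 11
f 22 9 23
f 22 23 11
f 23 9 24
f 23 24 11
f 24 9 25
f 24 25 11
f 25 9 26
f 25 26 11
f 26 9 10
f 26 10 11



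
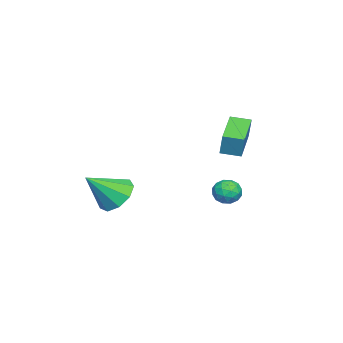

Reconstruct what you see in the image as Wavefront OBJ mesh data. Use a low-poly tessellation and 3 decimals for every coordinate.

v -1.844 3.196 -0.547
v -1.261 3.55 -0.219
v -1.159 2.19 -0.681
v -0.576 2.544 -0.353
v -1.185 2.359 0.057
v -1.609 2.981 0.139
v -0.811 2.759 -1.039
v -1.235 3.381 -0.957
v -0.622 3.28 -0.523
v -0.853 3.033 0.154
v -1.567 2.707 -1.054
v -1.798 2.46 -0.377
v -1.613 3.462 -0.372
v -0.807 2.278 -0.528
v -1.166 2.17 -0.288
v -0.823 2.378 -0.095
v -1.817 3.127 -0.161
v -1.474 3.335 0.032
v -1.43 2.635 0.194
v -0.946 2.405 -0.932
v -0.603 2.613 -0.739
v -1.597 3.362 -0.805
v -1.254 3.57 -0.612
v -0.99 3.105 -1.094
v -0.895 3.511 -0.358
v -0.492 2.919 -0.436
v -0.63 3.045 -0.839
v -0.879 3.411 -0.791
v -1.03 3.365 0.041
v -0.628 2.774 -0.038
v -0.986 2.665 0.203
v -1.235 3.031 0.251
v -0.655 3.206 -0.138
v -1.792 2.966 -0.862
v -1.39 2.375 -0.941
v -1.185 2.709 -1.151
v -1.434 3.075 -1.103
v -1.928 2.821 -0.464
v -1.525 2.229 -0.542
v -1.541 2.329 -0.109
v -1.79 2.695 -0.061
v -1.765 2.534 -0.762
v 2.078 -1.38 0.146
v 2.885 -1.529 -0.555
v 3.042 -2.5 1.494
v 3.013 -0.927 -0.146
v 2.704 -0.537 0.399
v 2.101 -0.542 0.827
v 1.488 -0.939 0.936
v 1.15 -1.542 0.675
v 1.247 -2.07 0.167
v 1.733 -2.275 -0.35
v 2.38 -2.061 -0.636
v -4.54 1.939 1.989
v -4.264 2.148 3.18
v -4.681 2.958 1.842
v -4.405 3.168 3.033
v -2.455 2.152 1.467
v -2.179 2.362 2.658
v -2.596 3.172 1.32
v -2.32 3.381 2.511
f 1 38 17
f 38 12 41
f 17 41 6
f 38 41 17
f 1 17 13
f 17 6 18
f 13 18 2
f 17 18 13
f 1 13 22
f 13 2 23
f 22 23 8
f 13 23 22
f 1 22 34
f 22 8 37
f 34 37 11
f 22 37 34
f 1 34 38
f 34 11 42
f 38 42 12
f 34 42 38
f 2 18 29
f 18 6 32
f 29 32 10
f 18 32 29
f 6 41 19
f 41 12 40
f 19 40 5
f 41 40 19
f 12 42 39
f 42 11 35
f 39 35 3
f 42 35 39
f 11 37 36
f 37 8 24
f 36 24 7
f 37 24 36
f 8 23 28
f 23 2 25
f 28 25 9
f 23 25 28
f 4 30 16
f 30 10 31
f 16 31 5
f 30 31 16
f 4 16 14
f 16 5 15
f 14 15 3
f 16 15 14
f 4 14 21
f 14 3 20
f 21 20 7
f 14 20 21
f 4 21 26
f 21 7 27
f 26 27 9
f 21 27 26
f 4 26 30
f 26 9 33
f 30 33 10
f 26 33 30
f 5 31 19
f 31 10 32
f 19 32 6
f 31 32 19
f 3 15 39
f 15 5 40
f 39 40 12
f 15 40 39
f 7 20 36
f 20 3 35
f 36 35 11
f 20 35 36
f 9 27 28
f 27 7 24
f 28 24 8
f 27 24 28
f 10 33 29
f 33 9 25
f 29 25 2
f 33 25 29
f 44 43 46
f 44 46 45
f 46 43 47
f 46 47 45
f 47 43 48
f 47 48 45
f 48 43 49
f 48 49 45
f 49 43 50
f 49 50 45
f 50 43 51
f 50 51 45
f 51 43 52
f 51 52 45
f 52 43 53
f 52 53 45
f 53 43 44
f 53 44 45
f 55 57 54
f 58 55 54
f 54 57 56
f 56 58 54
f 55 61 57
f 59 55 58
f 59 61 55
f 57 61 56
f 60 58 56
f 56 61 60
f 60 59 58
f 61 59 60



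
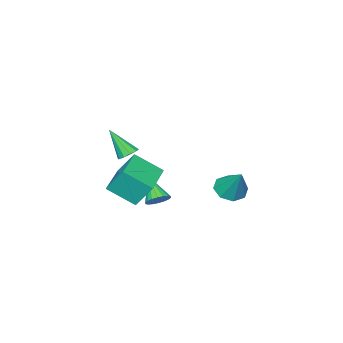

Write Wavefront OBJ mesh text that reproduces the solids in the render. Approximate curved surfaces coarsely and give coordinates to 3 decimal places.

v 1.543 1.371 -2.795
v 2.114 1.496 -2.447
v 1.097 0.269 -1.665
v 1.919 1.695 -2.33
v 1.649 1.83 -2.305
v 1.358 1.874 -2.377
v 1.104 1.819 -2.531
v 0.937 1.674 -2.738
v 0.89 1.47 -2.957
v 0.973 1.246 -3.143
v 1.168 1.047 -3.26
v 1.438 0.912 -3.285
v 1.728 0.868 -3.213
v 1.982 0.923 -3.058
v 2.149 1.068 -2.851
v 2.196 1.272 -2.633
v 1.962 1.008 -1.805
v 1.607 1.816 -0.507
v 3.855 2.08 -1.955
v 3.5 2.888 -0.657
v 2.74 -0.228 -0.823
v 2.385 0.58 0.475
v 4.633 0.844 -0.973
v 4.278 1.652 0.325
v -2.786 2.342 -3.284
v -2.008 1.851 -3.15
v -2.374 3.418 -1.736
v -1.904 2.416 -3.57
v -2.317 2.938 -3.823
v -3.004 3.111 -3.76
v -3.564 2.833 -3.419
v -3.668 2.268 -2.999
v -3.255 1.746 -2.746
v -2.567 1.574 -2.809
v 3.131 0.912 0.865
v 3.665 1.151 0.943
v 3.389 -0.132 2.295
v 3.424 1.35 1.131
v 3.071 1.381 1.218
v 2.741 1.233 1.17
v 2.56 0.963 1.005
v 2.597 0.673 0.787
v 2.838 0.475 0.598
v 3.191 0.444 0.512
v 3.521 0.591 0.56
v 3.702 0.862 0.725
f 2 1 4
f 2 4 3
f 4 1 5
f 4 5 3
f 5 1 6
f 5 6 3
f 6 1 7
f 6 7 3
f 7 1 8
f 7 8 3
f 8 1 9
f 8 9 3
f 9 1 10
f 9 10 3
f 10 1 11
f 10 11 3
f 11 1 12
f 11 12 3
f 12 1 13
f 12 13 3
f 13 1 14
f 13 14 3
f 14 1 15
f 14 15 3
f 15 1 16
f 15 16 3
f 16 1 2
f 16 2 3
f 18 20 17
f 21 18 17
f 17 20 19
f 19 21 17
f 18 24 20
f 22 18 21
f 22 24 18
f 20 24 19
f 23 21 19
f 19 24 23
f 23 22 21
f 24 22 23
f 26 25 28
f 26 28 27
f 28 25 29
f 28 29 27
f 29 25 30
f 29 30 27
f 30 25 31
f 30 31 27
f 31 25 32
f 31 32 27
f 32 25 33
f 32 33 27
f 33 25 34
f 33 34 27
f 34 25 26
f 34 26 27
f 36 35 38
f 36 38 37
f 38 35 39
f 38 39 37
f 39 35 40
f 39 40 37
f 40 35 41
f 40 41 37
f 41 35 42
f 41 42 37
f 42 35 43
f 42 43 37
f 43 35 44
f 43 44 37
f 44 35 45
f 44 45 37
f 45 35 46
f 45 46 37
f 46 35 36
f 46 36 37



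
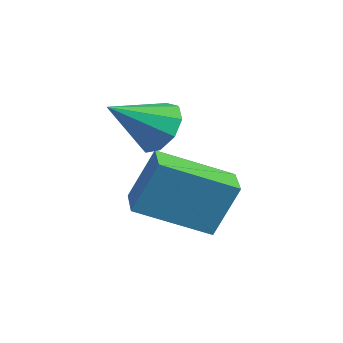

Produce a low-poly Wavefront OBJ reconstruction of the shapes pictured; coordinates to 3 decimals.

v -1.97 -1.244 -1.787
v -1.35 -1.098 -1.303
v -2.43 -2.456 -0.833
v -1.785 -0.807 -1.142
v -2.306 -0.72 -1.283
v -2.67 -0.878 -1.66
v -2.707 -1.207 -2.096
v -2.398 -1.553 -2.387
v -1.89 -1.754 -2.397
v -1.418 -1.716 -2.122
v -1.205 -1.457 -1.689
v -1.331 -2.694 -3.74
v -1.078 -2.061 -2.326
v -2.169 -2.074 -3.867
v -1.916 -1.441 -2.453
v -0.124 -1.239 -4.607
v 0.129 -0.606 -3.193
v -0.962 -0.619 -4.734
v -0.709 0.014 -3.32
f 2 1 4
f 2 4 3
f 4 1 5
f 4 5 3
f 5 1 6
f 5 6 3
f 6 1 7
f 6 7 3
f 7 1 8
f 7 8 3
f 8 1 9
f 8 9 3
f 9 1 10
f 9 10 3
f 10 1 11
f 10 11 3
f 11 1 2
f 11 2 3
f 13 15 12
f 16 13 12
f 12 15 14
f 14 16 12
f 13 19 15
f 17 13 16
f 17 19 13
f 15 19 14
f 18 16 14
f 14 19 18
f 18 17 16
f 19 17 18



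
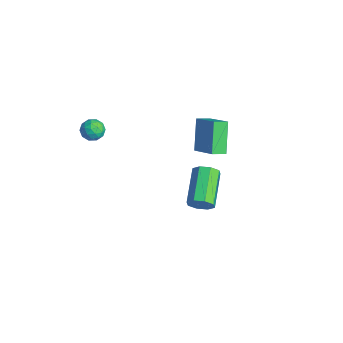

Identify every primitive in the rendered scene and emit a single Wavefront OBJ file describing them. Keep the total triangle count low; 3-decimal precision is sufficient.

v -3.039 4.127 -3.291
v -3.047 3.337 -3.007
v -1.542 4.445 -2.362
v -1.55 3.654 -2.078
v -1.97 3.566 -4.822
v -1.978 2.775 -4.538
v -0.473 3.883 -3.893
v -0.481 3.093 -3.609
v 4.749 0.168 -1.719
v 5.102 0.222 -1.117
v 3.524 1.206 -0.279
v 3.171 1.152 -0.881
v 5.189 0.638 -1.443
v 3.61 1.622 -0.606
v 5.017 0.779 -1.931
v 3.439 1.763 -1.093
v 4.689 0.562 -2.295
v 3.111 1.546 -1.457
v 4.396 0.114 -2.321
v 2.818 1.098 -1.483
v 4.31 -0.302 -1.994
v 2.731 0.682 -1.157
v 4.481 -0.443 -1.507
v 2.903 0.541 -0.669
v 4.809 -0.226 -1.143
v 3.231 0.758 -0.305
v -1.223 -2.46 0.123
v -0.871 -2.814 -0.328
v -2.129 -2.986 -0.172
v -1.777 -3.34 -0.623
v -1.681 -3.444 0.035
v -1.121 -3.118 0.218
v -1.879 -2.682 -0.718
v -1.319 -2.356 -0.535
v -1.276 -2.951 -0.847
v -1.154 -3.422 -0.382
v -1.846 -2.378 -0.118
v -1.724 -2.849 0.347
v -0.967 -2.59 -0.076
v -2.033 -3.21 -0.424
v -1.976 -3.27 -0.037
v -1.769 -3.478 -0.302
v -1.115 -2.769 0.244
v -0.907 -2.977 -0.021
v -1.384 -3.348 0.192
v -2.093 -2.823 -0.479
v -1.885 -3.031 -0.744
v -1.231 -2.322 -0.198
v -1.024 -2.53 -0.463
v -1.616 -2.452 -0.692
v -0.998 -2.879 -0.647
v -1.531 -3.189 -0.82
v -1.591 -2.802 -0.876
v -1.262 -2.61 -0.769
v -0.926 -3.156 -0.373
v -1.459 -3.465 -0.547
v -1.403 -3.526 -0.16
v -1.074 -3.335 -0.053
v -1.165 -3.237 -0.679
v -1.541 -2.335 0.047
v -2.074 -2.644 -0.127
v -1.926 -2.465 -0.447
v -1.597 -2.274 -0.34
v -1.469 -2.611 0.32
v -2.002 -2.921 0.147
v -1.738 -3.19 0.269
v -1.409 -2.998 0.376
v -1.835 -2.563 0.179
f 2 4 1
f 5 2 1
f 1 4 3
f 3 5 1
f 2 8 4
f 6 2 5
f 6 8 2
f 4 8 3
f 7 5 3
f 3 8 7
f 7 6 5
f 8 6 7
f 10 9 13
f 10 13 11
f 11 13 14
f 11 14 12
f 13 9 15
f 13 15 14
f 14 15 16
f 14 16 12
f 15 9 17
f 15 17 16
f 16 17 18
f 16 18 12
f 17 9 19
f 17 19 18
f 18 19 20
f 18 20 12
f 19 9 21
f 19 21 20
f 20 21 22
f 20 22 12
f 21 9 23
f 21 23 22
f 22 23 24
f 22 24 12
f 23 9 25
f 23 25 24
f 24 25 26
f 24 26 12
f 25 9 10
f 25 10 26
f 26 10 11
f 26 11 12
f 27 64 43
f 64 38 67
f 43 67 32
f 64 67 43
f 27 43 39
f 43 32 44
f 39 44 28
f 43 44 39
f 27 39 48
f 39 28 49
f 48 49 34
f 39 49 48
f 27 48 60
f 48 34 63
f 60 63 37
f 48 63 60
f 27 60 64
f 60 37 68
f 64 68 38
f 60 68 64
f 28 44 55
f 44 32 58
f 55 58 36
f 44 58 55
f 32 67 45
f 67 38 66
f 45 66 31
f 67 66 45
f 38 68 65
f 68 37 61
f 65 61 29
f 68 61 65
f 37 63 62
f 63 34 50
f 62 50 33
f 63 50 62
f 34 49 54
f 49 28 51
f 54 51 35
f 49 51 54
f 30 56 42
f 56 36 57
f 42 57 31
f 56 57 42
f 30 42 40
f 42 31 41
f 40 41 29
f 42 41 40
f 30 40 47
f 40 29 46
f 47 46 33
f 40 46 47
f 30 47 52
f 47 33 53
f 52 53 35
f 47 53 52
f 30 52 56
f 52 35 59
f 56 59 36
f 52 59 56
f 31 57 45
f 57 36 58
f 45 58 32
f 57 58 45
f 29 41 65
f 41 31 66
f 65 66 38
f 41 66 65
f 33 46 62
f 46 29 61
f 62 61 37
f 46 61 62
f 35 53 54
f 53 33 50
f 54 50 34
f 53 50 54
f 36 59 55
f 59 35 51
f 55 51 28
f 59 51 55



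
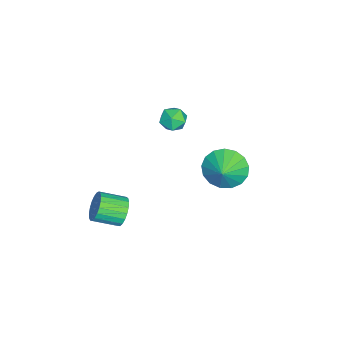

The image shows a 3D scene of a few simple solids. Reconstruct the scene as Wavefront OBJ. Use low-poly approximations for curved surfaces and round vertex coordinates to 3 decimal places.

v -3.807 0.101 1.132
v -3.321 0.482 0.659
v -3.839 -0.862 0.321
v -3.353 -0.481 -0.152
v -3.098 -0.75 0.532
v -3.079 -0.155 1.033
v -4.081 -0.225 -0.053
v -4.062 0.37 0.448
v -3.491 0.281 -0.073
v -2.883 -0.043 0.289
v -4.277 -0.337 0.691
v -3.669 -0.661 1.053
v 1.122 3.5 2.211
v 1.602 3.924 1.329
v 2.078 3.58 2.769
v 1.419 4.34 1.583
v 1.167 4.565 1.981
v 0.905 4.545 2.432
v 0.693 4.286 2.832
v 0.579 3.847 3.09
v 0.59 3.328 3.146
v 0.722 2.849 2.988
v 0.946 2.519 2.652
v 1.21 2.414 2.215
v 1.454 2.557 1.777
v 1.622 2.917 1.438
v 1.676 3.41 1.276
v 0.059 -1.706 -3.739
v 0.292 -1.338 -3.032
v 0.693 -2.587 -2.514
v 0.461 -2.954 -3.221
v -0.038 -1.417 -2.967
v 0.364 -2.665 -2.449
v -0.351 -1.546 -3.035
v 0.051 -2.794 -2.517
v -0.593 -1.702 -3.225
v -0.191 -2.951 -2.707
v -0.722 -1.859 -3.504
v -0.32 -3.108 -2.986
v -0.716 -1.99 -3.823
v -0.315 -3.239 -3.306
v -0.576 -2.071 -4.128
v -0.175 -3.32 -3.61
v -0.326 -2.09 -4.366
v 0.075 -3.338 -3.848
v -0.01 -2.041 -4.495
v 0.391 -3.29 -3.977
v 0.318 -1.935 -4.493
v 0.72 -3.184 -3.976
v 0.602 -1.789 -4.361
v 1.003 -3.038 -3.844
v 0.792 -1.629 -4.122
v 1.193 -2.878 -3.604
v 0.855 -1.482 -3.816
v 1.256 -2.73 -3.298
v 0.78 -1.374 -3.497
v 1.182 -2.622 -2.979
v 0.581 -1.323 -3.219
v 0.983 -2.571 -2.702
f 1 12 6
f 1 6 2
f 1 2 8
f 1 8 11
f 1 11 12
f 2 6 10
f 6 12 5
f 12 11 3
f 11 8 7
f 8 2 9
f 4 10 5
f 4 5 3
f 4 3 7
f 4 7 9
f 4 9 10
f 5 10 6
f 3 5 12
f 7 3 11
f 9 7 8
f 10 9 2
f 14 13 16
f 14 16 15
f 16 13 17
f 16 17 15
f 17 13 18
f 17 18 15
f 18 13 19
f 18 19 15
f 19 13 20
f 19 20 15
f 20 13 21
f 20 21 15
f 21 13 22
f 21 22 15
f 22 13 23
f 22 23 15
f 23 13 24
f 23 24 15
f 24 13 25
f 24 25 15
f 25 13 26
f 25 26 15
f 26 13 27
f 26 27 15
f 27 13 14
f 27 14 15
f 29 28 32
f 29 32 30
f 30 32 33
f 30 33 31
f 32 28 34
f 32 34 33
f 33 34 35
f 33 35 31
f 34 28 36
f 34 36 35
f 35 36 37
f 35 37 31
f 36 28 38
f 36 38 37
f 37 38 39
f 37 39 31
f 38 28 40
f 38 40 39
f 39 40 41
f 39 41 31
f 40 28 42
f 40 42 41
f 41 42 43
f 41 43 31
f 42 28 44
f 42 44 43
f 43 44 45
f 43 45 31
f 44 28 46
f 44 46 45
f 45 46 47
f 45 47 31
f 46 28 48
f 46 48 47
f 47 48 49
f 47 49 31
f 48 28 50
f 48 50 49
f 49 50 51
f 49 51 31
f 50 28 52
f 50 52 51
f 51 52 53
f 51 53 31
f 52 28 54
f 52 54 53
f 53 54 55
f 53 55 31
f 54 28 56
f 54 56 55
f 55 56 57
f 55 57 31
f 56 28 58
f 56 58 57
f 57 58 59
f 57 59 31
f 58 28 29
f 58 29 59
f 59 29 30
f 59 30 31



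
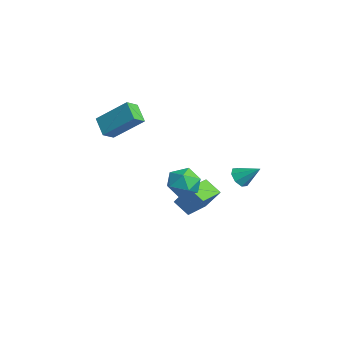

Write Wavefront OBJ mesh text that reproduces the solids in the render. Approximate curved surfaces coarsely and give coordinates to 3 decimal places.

v -2.179 -3.299 2.874
v -1.318 -1.922 4.222
v -2.531 -2.633 2.419
v -1.67 -1.256 3.766
v -1.17 -3.244 2.174
v -0.309 -1.867 3.521
v -1.522 -2.578 1.718
v -0.661 -1.201 3.066
v 2.33 2.765 -0.123
v 2.877 2.655 -0.475
v 3.01 3.575 0.683
v 2.612 3.049 -0.647
v 2.182 3.277 -0.513
v 1.838 3.205 -0.15
v 1.782 2.875 0.229
v 2.047 2.481 0.402
v 2.477 2.253 0.267
v 2.821 2.325 -0.096
v 0.64 1.161 -1.813
v 1.165 0.491 -1.271
v -0.745 0.629 -1.129
v -0.22 -0.041 -0.587
v -0.133 0.946 -0.391
v 0.722 1.274 -0.814
v -0.302 -0.154 -1.586
v 0.553 0.174 -2.009
v 0.583 -0.322 -1.131
v 0.687 0.358 -0.392
v -0.267 0.762 -2.008
v -0.163 1.442 -1.269
v -1.492 2.363 -4.2
v -2.28 1.85 -3.554
v -0.773 2.917 -2.883
v -1.56 2.405 -2.237
v -0.62 1.095 -4.143
v -1.407 0.583 -3.497
v 0.1 1.65 -2.826
v -0.688 1.137 -2.18
f 2 4 1
f 5 2 1
f 1 4 3
f 3 5 1
f 2 8 4
f 6 2 5
f 6 8 2
f 4 8 3
f 7 5 3
f 3 8 7
f 7 6 5
f 8 6 7
f 10 9 12
f 10 12 11
f 12 9 13
f 12 13 11
f 13 9 14
f 13 14 11
f 14 9 15
f 14 15 11
f 15 9 16
f 15 16 11
f 16 9 17
f 16 17 11
f 17 9 18
f 17 18 11
f 18 9 10
f 18 10 11
f 19 30 24
f 19 24 20
f 19 20 26
f 19 26 29
f 19 29 30
f 20 24 28
f 24 30 23
f 30 29 21
f 29 26 25
f 26 20 27
f 22 28 23
f 22 23 21
f 22 21 25
f 22 25 27
f 22 27 28
f 23 28 24
f 21 23 30
f 25 21 29
f 27 25 26
f 28 27 20
f 32 34 31
f 35 32 31
f 31 34 33
f 33 35 31
f 32 38 34
f 36 32 35
f 36 38 32
f 34 38 33
f 37 35 33
f 33 38 37
f 37 36 35
f 38 36 37



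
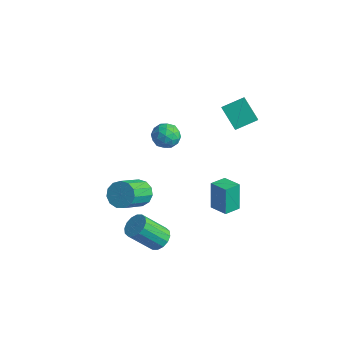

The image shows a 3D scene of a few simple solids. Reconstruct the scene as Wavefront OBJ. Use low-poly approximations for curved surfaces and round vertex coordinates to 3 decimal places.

v 0.618 1.273 -3.238
v 0.238 1.656 -1.458
v 0.713 2.358 -3.451
v 0.333 2.741 -1.671
v 1.827 1.219 -2.969
v 1.447 1.602 -1.189
v 1.922 2.304 -3.182
v 1.542 2.687 -1.402
v 0.077 -2.436 -3.887
v 0.785 -2.844 -3.812
v -0.029 -3.971 -2.239
v -0.737 -3.564 -2.313
v 0.823 -2.509 -3.553
v 0.009 -3.637 -1.98
v 0.661 -2.156 -3.384
v -0.154 -3.283 -1.81
v 0.342 -1.877 -3.349
v -0.472 -3.004 -1.775
v -0.047 -1.748 -3.458
v -0.861 -2.876 -1.885
v -0.403 -1.804 -3.682
v -1.218 -2.931 -2.109
v -0.631 -2.029 -3.961
v -1.445 -3.156 -2.388
v -0.669 -2.363 -4.22
v -1.483 -3.491 -2.647
v -0.506 -2.717 -4.39
v -1.321 -3.844 -2.816
v -0.188 -2.996 -4.425
v -1.002 -4.123 -2.851
v 0.201 -3.124 -4.315
v -0.613 -4.252 -2.742
v 0.558 -3.069 -4.091
v -0.257 -4.196 -2.518
v -4.151 1.943 0.325
v -3.348 2.175 -0.073
v -3.412 1.145 1.353
v -2.609 1.377 0.955
v -3.109 2.018 1.397
v -3.566 2.512 0.761
v -3.194 0.808 0.519
v -3.651 1.302 -0.117
v -2.757 1.474 0.047
v -2.704 2.221 0.59
v -4.056 1.099 0.69
v -4.003 1.846 1.233
v -3.815 2.129 0.036
v -2.945 1.191 1.244
v -3.239 1.568 1.504
v -2.767 1.704 1.27
v -3.942 2.327 0.526
v -3.471 2.463 0.292
v -3.33 2.371 1.156
v -3.289 0.857 0.988
v -2.818 0.993 0.754
v -3.993 1.616 0.01
v -3.521 1.752 -0.224
v -3.43 0.949 0.124
v -2.995 1.853 -0.127
v -2.561 1.384 0.477
v -2.905 1.05 0.22
v -3.173 1.34 -0.153
v -2.964 2.293 0.192
v -2.529 1.823 0.796
v -2.823 2.2 1.055
v -3.092 2.49 0.682
v -2.616 1.88 0.262
v -4.231 1.497 0.484
v -3.796 1.027 1.088
v -3.668 0.83 0.598
v -3.937 1.12 0.225
v -4.199 1.936 0.803
v -3.765 1.467 1.407
v -3.587 1.98 1.433
v -3.855 2.27 1.06
v -4.144 1.44 1.018
v -1.646 -2.345 -0.77
v -0.81 -2.065 -0.593
v -0.517 -3.775 0.727
v -1.354 -4.055 0.55
v -1.109 -1.848 -0.246
v -0.816 -3.558 1.074
v -1.579 -1.789 -0.065
v -1.286 -3.499 1.255
v -2.071 -1.907 -0.108
v -1.778 -3.617 1.212
v -2.428 -2.163 -0.362
v -2.135 -3.873 0.959
v -2.536 -2.478 -0.744
v -2.243 -4.188 0.576
v -2.362 -2.75 -1.135
v -2.069 -4.46 0.185
v -1.961 -2.894 -1.411
v -1.668 -4.603 -0.09
v -1.46 -2.863 -1.482
v -1.167 -4.573 -0.162
v -1.018 -2.668 -1.328
v -0.725 -4.378 -0.008
v -0.776 -2.371 -0.996
v -0.483 -4.08 0.324
v -0.986 3.854 3.456
v -0.331 5.015 4
v 0.305 3.642 2.355
v 0.96 4.803 2.899
v -0.4 3.137 4.281
v 0.255 4.298 4.825
v 0.891 2.925 3.18
v 1.546 4.086 3.724
f 2 4 1
f 5 2 1
f 1 4 3
f 3 5 1
f 2 8 4
f 6 2 5
f 6 8 2
f 4 8 3
f 7 5 3
f 3 8 7
f 7 6 5
f 8 6 7
f 10 9 13
f 10 13 11
f 11 13 14
f 11 14 12
f 13 9 15
f 13 15 14
f 14 15 16
f 14 16 12
f 15 9 17
f 15 17 16
f 16 17 18
f 16 18 12
f 17 9 19
f 17 19 18
f 18 19 20
f 18 20 12
f 19 9 21
f 19 21 20
f 20 21 22
f 20 22 12
f 21 9 23
f 21 23 22
f 22 23 24
f 22 24 12
f 23 9 25
f 23 25 24
f 24 25 26
f 24 26 12
f 25 9 27
f 25 27 26
f 26 27 28
f 26 28 12
f 27 9 29
f 27 29 28
f 28 29 30
f 28 30 12
f 29 9 31
f 29 31 30
f 30 31 32
f 30 32 12
f 31 9 33
f 31 33 32
f 32 33 34
f 32 34 12
f 33 9 10
f 33 10 34
f 34 10 11
f 34 11 12
f 35 72 51
f 72 46 75
f 51 75 40
f 72 75 51
f 35 51 47
f 51 40 52
f 47 52 36
f 51 52 47
f 35 47 56
f 47 36 57
f 56 57 42
f 47 57 56
f 35 56 68
f 56 42 71
f 68 71 45
f 56 71 68
f 35 68 72
f 68 45 76
f 72 76 46
f 68 76 72
f 36 52 63
f 52 40 66
f 63 66 44
f 52 66 63
f 40 75 53
f 75 46 74
f 53 74 39
f 75 74 53
f 46 76 73
f 76 45 69
f 73 69 37
f 76 69 73
f 45 71 70
f 71 42 58
f 70 58 41
f 71 58 70
f 42 57 62
f 57 36 59
f 62 59 43
f 57 59 62
f 38 64 50
f 64 44 65
f 50 65 39
f 64 65 50
f 38 50 48
f 50 39 49
f 48 49 37
f 50 49 48
f 38 48 55
f 48 37 54
f 55 54 41
f 48 54 55
f 38 55 60
f 55 41 61
f 60 61 43
f 55 61 60
f 38 60 64
f 60 43 67
f 64 67 44
f 60 67 64
f 39 65 53
f 65 44 66
f 53 66 40
f 65 66 53
f 37 49 73
f 49 39 74
f 73 74 46
f 49 74 73
f 41 54 70
f 54 37 69
f 70 69 45
f 54 69 70
f 43 61 62
f 61 41 58
f 62 58 42
f 61 58 62
f 44 67 63
f 67 43 59
f 63 59 36
f 67 59 63
f 78 77 81
f 78 81 79
f 79 81 82
f 79 82 80
f 81 77 83
f 81 83 82
f 82 83 84
f 82 84 80
f 83 77 85
f 83 85 84
f 84 85 86
f 84 86 80
f 85 77 87
f 85 87 86
f 86 87 88
f 86 88 80
f 87 77 89
f 87 89 88
f 88 89 90
f 88 90 80
f 89 77 91
f 89 91 90
f 90 91 92
f 90 92 80
f 91 77 93
f 91 93 92
f 92 93 94
f 92 94 80
f 93 77 95
f 93 95 94
f 94 95 96
f 94 96 80
f 95 77 97
f 95 97 96
f 96 97 98
f 96 98 80
f 97 77 99
f 97 99 98
f 98 99 100
f 98 100 80
f 99 77 78
f 99 78 100
f 100 78 79
f 100 79 80
f 102 104 101
f 105 102 101
f 101 104 103
f 103 105 101
f 102 108 104
f 106 102 105
f 106 108 102
f 104 108 103
f 107 105 103
f 103 108 107
f 107 106 105
f 108 106 107

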